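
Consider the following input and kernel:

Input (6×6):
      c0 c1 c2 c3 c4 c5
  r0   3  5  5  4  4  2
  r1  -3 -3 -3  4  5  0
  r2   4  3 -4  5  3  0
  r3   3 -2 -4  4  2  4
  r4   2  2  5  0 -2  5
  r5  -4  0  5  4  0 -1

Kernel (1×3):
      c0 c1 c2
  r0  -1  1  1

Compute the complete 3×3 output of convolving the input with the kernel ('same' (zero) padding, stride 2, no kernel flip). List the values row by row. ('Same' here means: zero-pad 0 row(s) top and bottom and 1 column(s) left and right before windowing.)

8 4 2
7 -2 -2
4 3 3

Output[0,0]: The receptive field on the zero-padded input at this output position is [0 3 5]. Elementwise product with the kernel and sum: 0·-1 + 3·1 + 5·1.
Output[0,1]: The receptive field on the zero-padded input at this output position is [5 5 4]. Elementwise product with the kernel and sum: 5·-1 + 5·1 + 4·1.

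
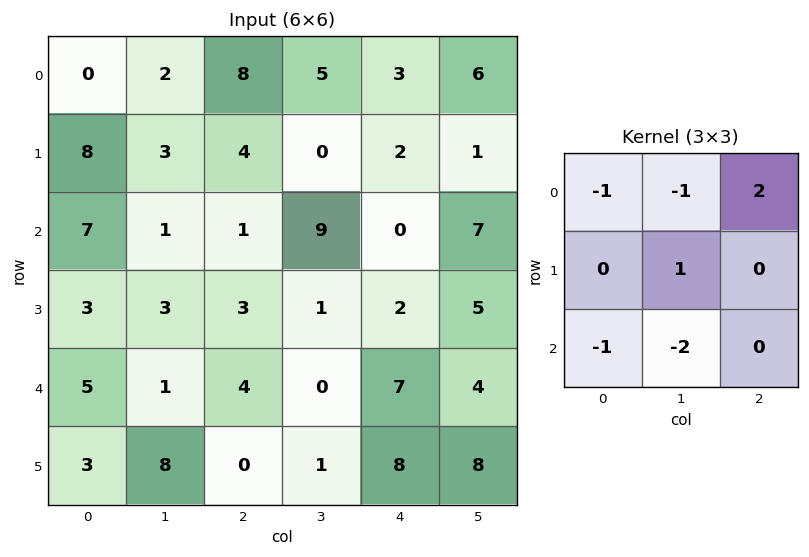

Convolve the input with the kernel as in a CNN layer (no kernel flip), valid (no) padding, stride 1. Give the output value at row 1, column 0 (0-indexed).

-11

The receptive field on the input at this output position is [8 3 4 / 7 1 1 / 3 3 3]. Elementwise product with the kernel and sum: 8·-1 + 3·-1 + 4·2 + 1·1 + 3·-1 + 3·-2.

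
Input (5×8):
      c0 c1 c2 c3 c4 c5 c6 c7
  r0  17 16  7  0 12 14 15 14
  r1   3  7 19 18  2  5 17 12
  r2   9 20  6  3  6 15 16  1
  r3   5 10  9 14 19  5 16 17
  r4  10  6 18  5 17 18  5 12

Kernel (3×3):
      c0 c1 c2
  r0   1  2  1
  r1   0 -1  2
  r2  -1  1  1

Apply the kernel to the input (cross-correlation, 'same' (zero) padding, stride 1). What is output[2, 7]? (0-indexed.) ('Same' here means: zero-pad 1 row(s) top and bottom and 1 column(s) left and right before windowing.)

The receptive field on the zero-padded input at this output position is [17 12 0 / 16 1 0 / 16 17 0]. Elementwise product with the kernel and sum: 17·1 + 12·2 + 0·1 + 1·-1 + 0·2 + 16·-1 + 17·1 + 0·1.

41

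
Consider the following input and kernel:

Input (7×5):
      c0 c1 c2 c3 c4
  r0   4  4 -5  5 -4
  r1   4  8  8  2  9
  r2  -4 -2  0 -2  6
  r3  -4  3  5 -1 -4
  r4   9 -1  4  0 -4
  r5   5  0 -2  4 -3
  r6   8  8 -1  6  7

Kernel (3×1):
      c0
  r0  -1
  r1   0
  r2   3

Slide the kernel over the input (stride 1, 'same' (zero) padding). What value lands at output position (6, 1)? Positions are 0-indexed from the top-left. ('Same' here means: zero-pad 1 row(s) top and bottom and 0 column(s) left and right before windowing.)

The receptive field on the zero-padded input at this output position is [0 / 8 / 0]. Elementwise product with the kernel and sum: 0·-1 + 0·3.

0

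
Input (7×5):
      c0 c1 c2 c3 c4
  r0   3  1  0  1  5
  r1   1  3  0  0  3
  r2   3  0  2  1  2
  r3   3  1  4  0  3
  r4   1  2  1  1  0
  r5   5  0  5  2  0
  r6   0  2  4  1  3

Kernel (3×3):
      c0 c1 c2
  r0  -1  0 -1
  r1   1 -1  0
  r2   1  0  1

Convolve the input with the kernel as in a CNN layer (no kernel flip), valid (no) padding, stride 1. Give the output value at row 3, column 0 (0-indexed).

2

The receptive field on the input at this output position is [3 1 4 / 1 2 1 / 5 0 5]. Elementwise product with the kernel and sum: 3·-1 + 4·-1 + 1·1 + 2·-1 + 5·1 + 5·1.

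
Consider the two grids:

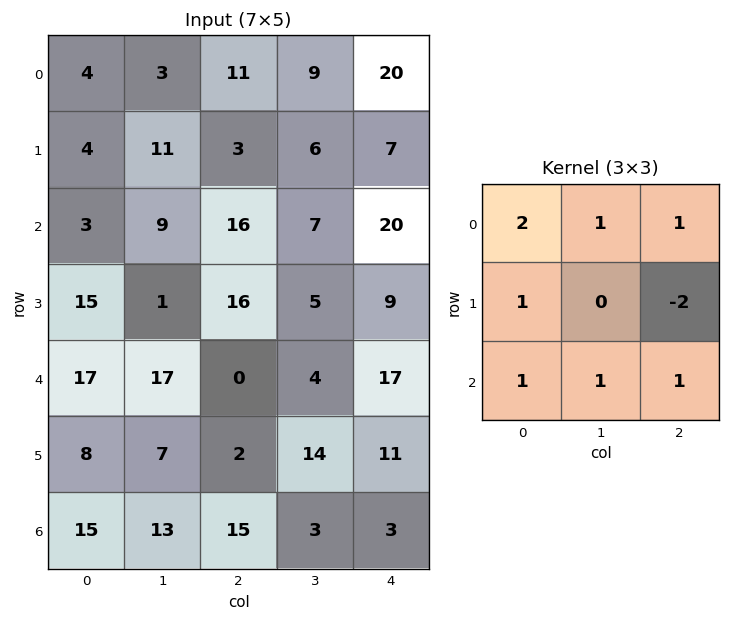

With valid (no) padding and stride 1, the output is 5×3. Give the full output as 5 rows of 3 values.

Output[0,0]: The receptive field on the input at this output position is [4 3 11 / 4 11 3 / 3 9 16]. Elementwise product with the kernel and sum: 4·2 + 3·1 + 11·1 + 4·1 + 3·-2 + 3·1 + 9·1 + 16·1.
Output[0,1]: The receptive field on the input at this output position is [3 11 9 / 11 3 6 / 9 16 7]. Elementwise product with the kernel and sum: 3·2 + 11·1 + 9·1 + 11·1 + 6·-2 + 9·1 + 16·1 + 7·1.

48 57 83
25 48 25
48 53 78
81 55 39
98 48 22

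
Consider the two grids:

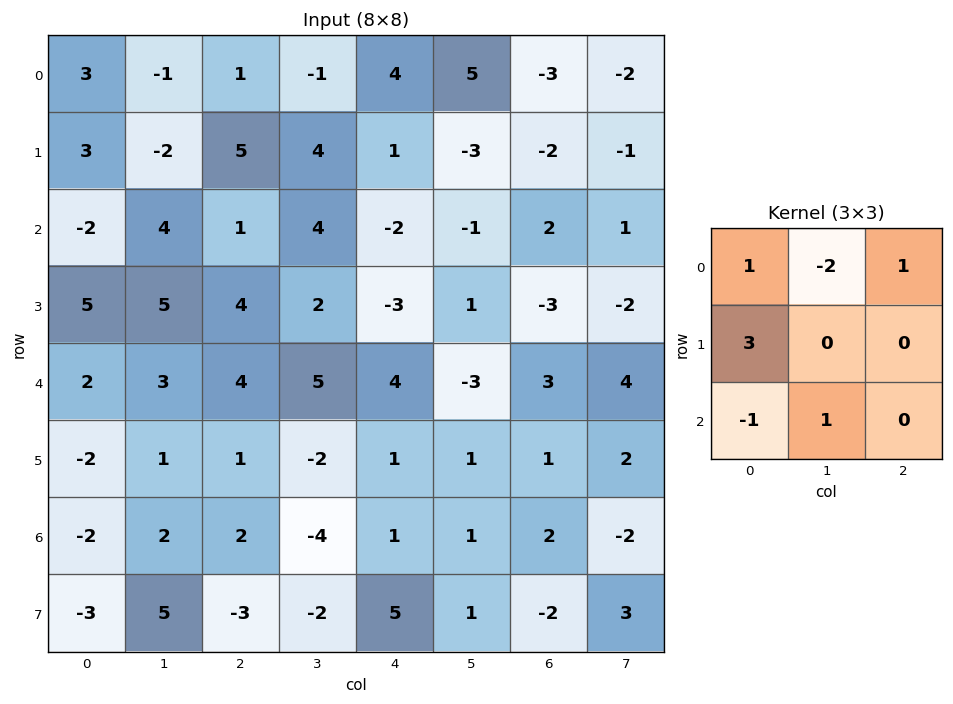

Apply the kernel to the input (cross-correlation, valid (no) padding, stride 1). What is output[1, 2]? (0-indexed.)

-1

The receptive field on the input at this output position is [5 4 1 / 1 4 -2 / 4 2 -3]. Elementwise product with the kernel and sum: 5·1 + 4·-2 + 1·1 + 1·3 + 4·-1 + 2·1.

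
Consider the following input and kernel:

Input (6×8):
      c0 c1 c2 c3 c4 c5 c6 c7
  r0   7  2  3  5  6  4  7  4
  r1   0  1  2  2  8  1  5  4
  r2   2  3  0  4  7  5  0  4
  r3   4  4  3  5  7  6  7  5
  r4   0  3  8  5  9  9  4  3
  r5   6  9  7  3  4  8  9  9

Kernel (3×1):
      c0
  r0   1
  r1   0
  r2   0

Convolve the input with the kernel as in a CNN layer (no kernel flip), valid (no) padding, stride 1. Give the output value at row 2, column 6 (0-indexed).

0

The receptive field on the input at this output position is [0 / 7 / 4]. Elementwise product with the kernel and sum: 0·1.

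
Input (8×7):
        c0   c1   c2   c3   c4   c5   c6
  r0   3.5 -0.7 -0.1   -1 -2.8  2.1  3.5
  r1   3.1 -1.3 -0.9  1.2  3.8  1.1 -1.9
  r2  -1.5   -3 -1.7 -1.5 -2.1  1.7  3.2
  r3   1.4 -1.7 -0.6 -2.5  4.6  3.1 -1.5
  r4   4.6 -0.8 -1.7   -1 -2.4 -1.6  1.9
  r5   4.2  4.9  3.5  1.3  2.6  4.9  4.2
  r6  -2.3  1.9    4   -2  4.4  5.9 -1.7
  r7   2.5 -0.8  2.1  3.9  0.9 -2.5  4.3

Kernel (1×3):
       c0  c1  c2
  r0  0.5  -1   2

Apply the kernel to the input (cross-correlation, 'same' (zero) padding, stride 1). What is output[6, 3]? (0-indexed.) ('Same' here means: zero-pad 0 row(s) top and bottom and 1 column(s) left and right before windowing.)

The receptive field on the zero-padded input at this output position is [4 -2 4.4]. Elementwise product with the kernel and sum: 4·0.5 + -2·-1 + 4.4·2.

12.8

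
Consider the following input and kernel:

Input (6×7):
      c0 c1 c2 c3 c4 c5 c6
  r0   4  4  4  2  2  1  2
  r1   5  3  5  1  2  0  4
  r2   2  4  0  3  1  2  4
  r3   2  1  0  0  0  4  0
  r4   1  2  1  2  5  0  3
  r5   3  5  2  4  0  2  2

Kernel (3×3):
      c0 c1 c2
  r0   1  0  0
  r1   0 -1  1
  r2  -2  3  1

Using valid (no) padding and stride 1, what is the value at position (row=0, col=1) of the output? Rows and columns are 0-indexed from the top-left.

-5

The receptive field on the input at this output position is [4 4 2 / 3 5 1 / 4 0 3]. Elementwise product with the kernel and sum: 4·1 + 5·-1 + 1·1 + 4·-2 + 0·3 + 3·1.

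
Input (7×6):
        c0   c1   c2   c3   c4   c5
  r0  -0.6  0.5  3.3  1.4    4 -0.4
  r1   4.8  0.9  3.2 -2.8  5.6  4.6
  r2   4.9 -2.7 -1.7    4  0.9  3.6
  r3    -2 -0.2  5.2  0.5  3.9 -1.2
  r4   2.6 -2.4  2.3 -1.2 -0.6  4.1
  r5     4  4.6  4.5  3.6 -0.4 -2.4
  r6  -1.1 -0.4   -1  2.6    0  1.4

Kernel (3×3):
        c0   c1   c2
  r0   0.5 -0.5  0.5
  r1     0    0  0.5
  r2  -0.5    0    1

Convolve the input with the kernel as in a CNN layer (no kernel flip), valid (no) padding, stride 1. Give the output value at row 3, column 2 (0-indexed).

1.35

The receptive field on the input at this output position is [5.2 0.5 3.9 / 2.3 -1.2 -0.6 / 4.5 3.6 -0.4]. Elementwise product with the kernel and sum: 5.2·0.5 + 0.5·-0.5 + 3.9·0.5 + -0.6·0.5 + 4.5·-0.5 + -0.4·1.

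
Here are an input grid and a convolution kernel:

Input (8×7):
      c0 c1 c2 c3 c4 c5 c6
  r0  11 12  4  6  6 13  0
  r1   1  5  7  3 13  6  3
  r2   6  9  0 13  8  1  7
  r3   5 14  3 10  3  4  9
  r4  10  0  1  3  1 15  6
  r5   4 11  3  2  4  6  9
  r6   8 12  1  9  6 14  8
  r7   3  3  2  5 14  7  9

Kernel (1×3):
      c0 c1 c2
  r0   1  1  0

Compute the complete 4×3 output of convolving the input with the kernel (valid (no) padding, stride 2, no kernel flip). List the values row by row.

23 10 19
15 13 9
10 4 16
20 10 20

Output[0,0]: The receptive field on the input at this output position is [11 12 4]. Elementwise product with the kernel and sum: 11·1 + 12·1.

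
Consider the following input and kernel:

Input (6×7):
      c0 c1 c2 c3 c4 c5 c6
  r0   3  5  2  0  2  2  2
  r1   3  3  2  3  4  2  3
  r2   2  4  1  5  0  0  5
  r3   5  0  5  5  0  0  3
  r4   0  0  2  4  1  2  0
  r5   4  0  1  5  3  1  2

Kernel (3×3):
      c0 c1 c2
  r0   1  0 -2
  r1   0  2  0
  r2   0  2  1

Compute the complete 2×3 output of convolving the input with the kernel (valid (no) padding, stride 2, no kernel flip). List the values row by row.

Output[0,0]: The receptive field on the input at this output position is [3 5 2 / 3 3 2 / 2 4 1]. Elementwise product with the kernel and sum: 3·1 + 2·-2 + 3·2 + 4·2 + 1·1.
Output[0,1]: The receptive field on the input at this output position is [2 0 2 / 2 3 4 / 1 5 0]. Elementwise product with the kernel and sum: 2·1 + 2·-2 + 3·2 + 5·2 + 0·1.

14 14 7
2 20 -6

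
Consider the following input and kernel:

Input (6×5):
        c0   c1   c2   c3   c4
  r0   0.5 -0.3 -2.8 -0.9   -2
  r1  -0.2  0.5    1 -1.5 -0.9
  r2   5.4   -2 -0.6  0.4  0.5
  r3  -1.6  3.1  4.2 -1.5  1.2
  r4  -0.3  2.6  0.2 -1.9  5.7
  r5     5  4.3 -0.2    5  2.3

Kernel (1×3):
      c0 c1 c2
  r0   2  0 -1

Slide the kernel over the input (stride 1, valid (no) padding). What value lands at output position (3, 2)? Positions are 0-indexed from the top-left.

7.2

The receptive field on the input at this output position is [4.2 -1.5 1.2]. Elementwise product with the kernel and sum: 4.2·2 + 1.2·-1.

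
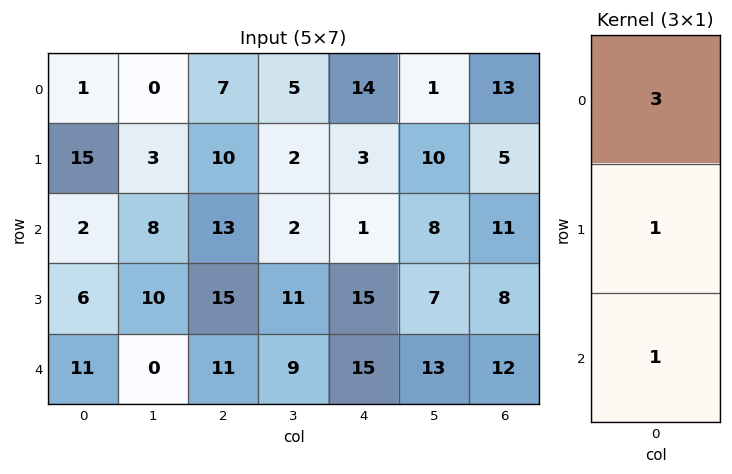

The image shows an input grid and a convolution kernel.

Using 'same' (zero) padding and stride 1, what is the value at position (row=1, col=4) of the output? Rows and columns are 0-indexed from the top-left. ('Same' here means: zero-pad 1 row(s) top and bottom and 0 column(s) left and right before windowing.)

46

The receptive field on the zero-padded input at this output position is [14 / 3 / 1]. Elementwise product with the kernel and sum: 14·3 + 3·1 + 1·1.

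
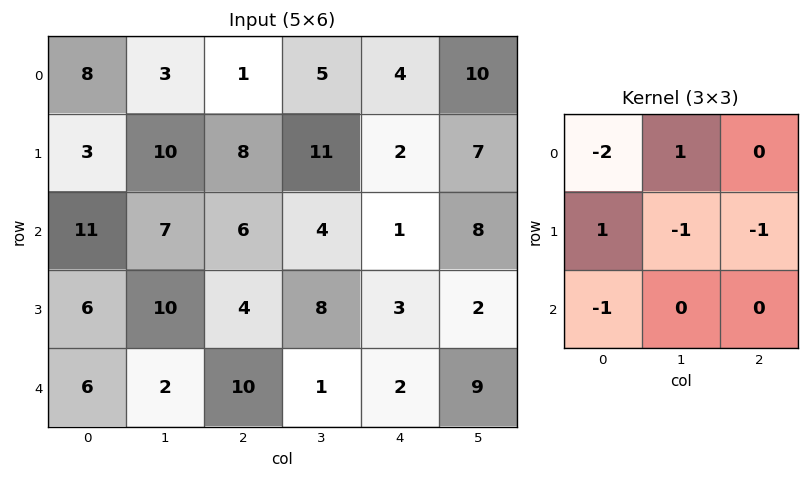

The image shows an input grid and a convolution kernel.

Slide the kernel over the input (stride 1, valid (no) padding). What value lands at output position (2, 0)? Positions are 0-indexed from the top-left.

-29

The receptive field on the input at this output position is [11 7 6 / 6 10 4 / 6 2 10]. Elementwise product with the kernel and sum: 11·-2 + 7·1 + 6·1 + 10·-1 + 4·-1 + 6·-1.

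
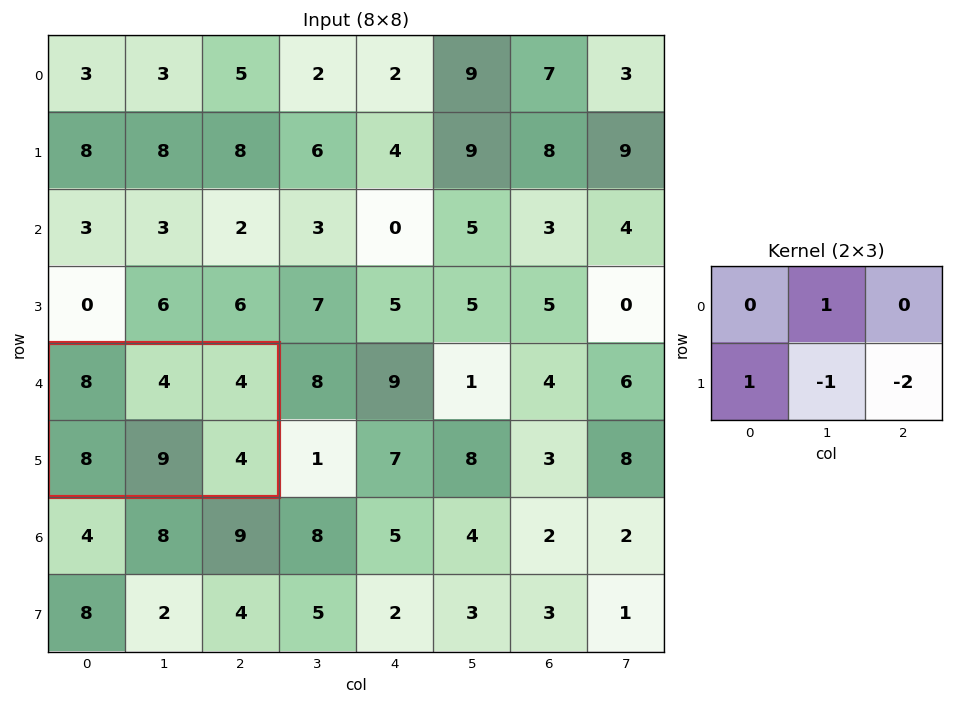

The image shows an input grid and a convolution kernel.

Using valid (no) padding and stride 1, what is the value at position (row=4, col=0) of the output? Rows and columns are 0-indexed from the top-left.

The receptive field on the input at this output position is [8 4 4 / 8 9 4]. Elementwise product with the kernel and sum: 4·1 + 8·1 + 9·-1 + 4·-2.

-5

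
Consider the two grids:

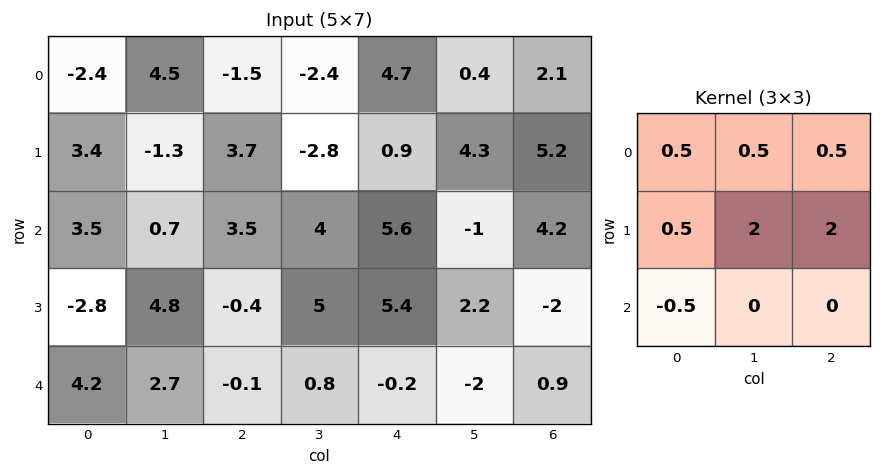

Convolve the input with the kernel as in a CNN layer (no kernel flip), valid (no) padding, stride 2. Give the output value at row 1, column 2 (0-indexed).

7.6

The receptive field on the input at this output position is [5.6 -1 4.2 / 5.4 2.2 -2 / -0.2 -2 0.9]. Elementwise product with the kernel and sum: 5.6·0.5 + -1·0.5 + 4.2·0.5 + 5.4·0.5 + 2.2·2 + -2·2 + -0.2·-0.5.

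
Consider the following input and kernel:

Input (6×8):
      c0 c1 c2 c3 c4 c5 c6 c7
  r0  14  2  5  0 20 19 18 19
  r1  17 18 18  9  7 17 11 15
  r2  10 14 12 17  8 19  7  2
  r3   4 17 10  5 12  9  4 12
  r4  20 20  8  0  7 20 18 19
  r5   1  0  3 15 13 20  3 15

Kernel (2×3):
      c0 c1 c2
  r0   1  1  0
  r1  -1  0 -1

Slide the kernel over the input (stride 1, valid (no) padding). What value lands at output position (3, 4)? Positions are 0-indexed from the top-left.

The receptive field on the input at this output position is [12 9 4 / 7 20 18]. Elementwise product with the kernel and sum: 12·1 + 9·1 + 7·-1 + 18·-1.

-4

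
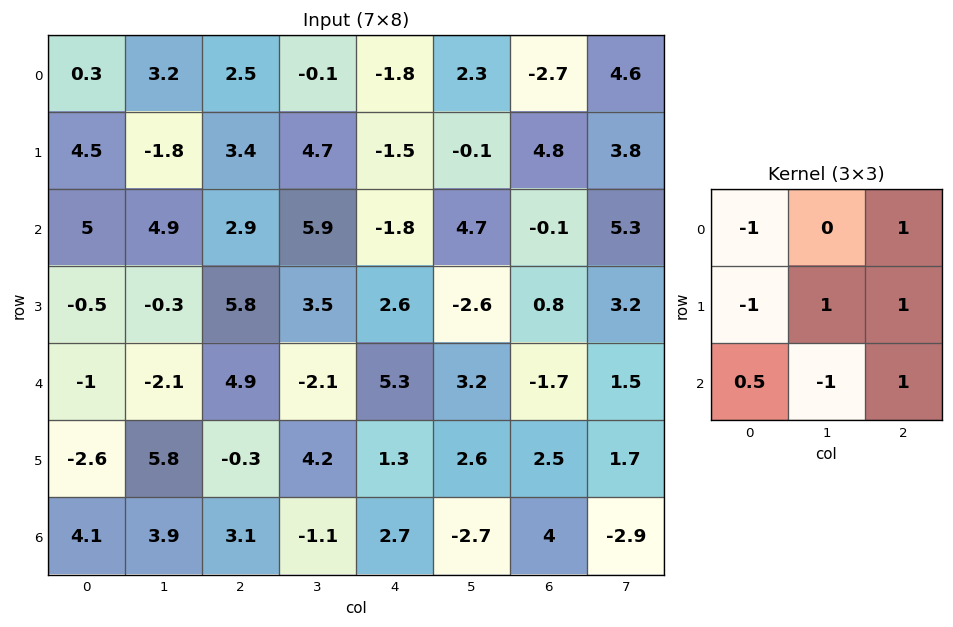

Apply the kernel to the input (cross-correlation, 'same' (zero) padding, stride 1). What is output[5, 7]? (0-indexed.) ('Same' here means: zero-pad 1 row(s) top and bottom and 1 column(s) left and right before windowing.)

The receptive field on the zero-padded input at this output position is [-1.7 1.5 0 / 2.5 1.7 0 / 4 -2.9 0]. Elementwise product with the kernel and sum: -1.7·-1 + 0·1 + 2.5·-1 + 1.7·1 + 0·1 + 4·0.5 + -2.9·-1 + 0·1.

5.8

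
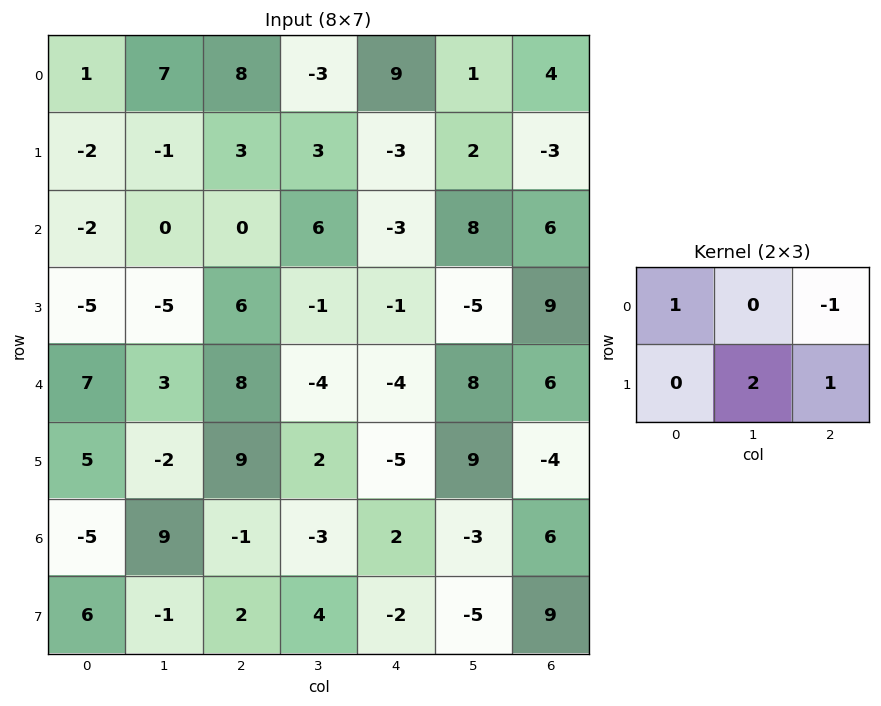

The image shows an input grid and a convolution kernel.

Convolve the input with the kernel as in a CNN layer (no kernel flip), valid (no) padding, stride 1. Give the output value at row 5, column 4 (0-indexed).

-1

The receptive field on the input at this output position is [-5 9 -4 / 2 -3 6]. Elementwise product with the kernel and sum: -5·1 + -4·-1 + -3·2 + 6·1.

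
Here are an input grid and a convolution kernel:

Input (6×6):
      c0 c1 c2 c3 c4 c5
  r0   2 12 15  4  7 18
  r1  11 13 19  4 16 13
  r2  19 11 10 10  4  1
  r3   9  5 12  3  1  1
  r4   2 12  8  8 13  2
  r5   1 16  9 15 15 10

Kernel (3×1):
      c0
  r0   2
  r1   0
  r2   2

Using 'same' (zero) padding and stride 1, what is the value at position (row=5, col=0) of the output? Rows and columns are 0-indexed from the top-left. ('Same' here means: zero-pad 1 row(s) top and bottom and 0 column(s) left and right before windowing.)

The receptive field on the zero-padded input at this output position is [2 / 1 / 0]. Elementwise product with the kernel and sum: 2·2 + 0·2.

4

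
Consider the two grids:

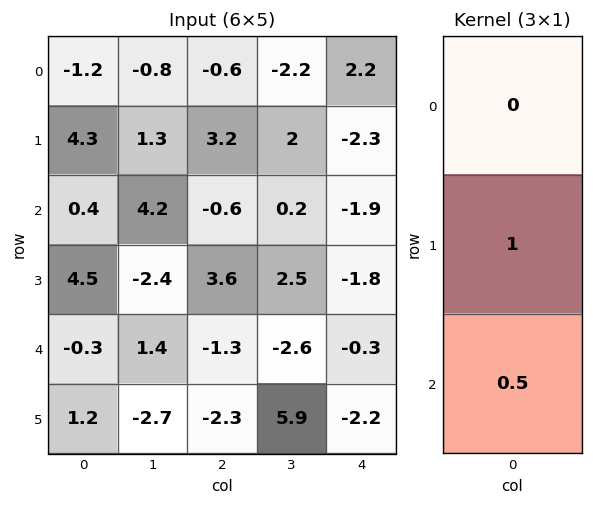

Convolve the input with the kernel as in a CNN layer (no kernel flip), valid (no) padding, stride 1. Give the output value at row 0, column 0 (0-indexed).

The receptive field on the input at this output position is [-1.2 / 4.3 / 0.4]. Elementwise product with the kernel and sum: 4.3·1 + 0.4·0.5.

4.5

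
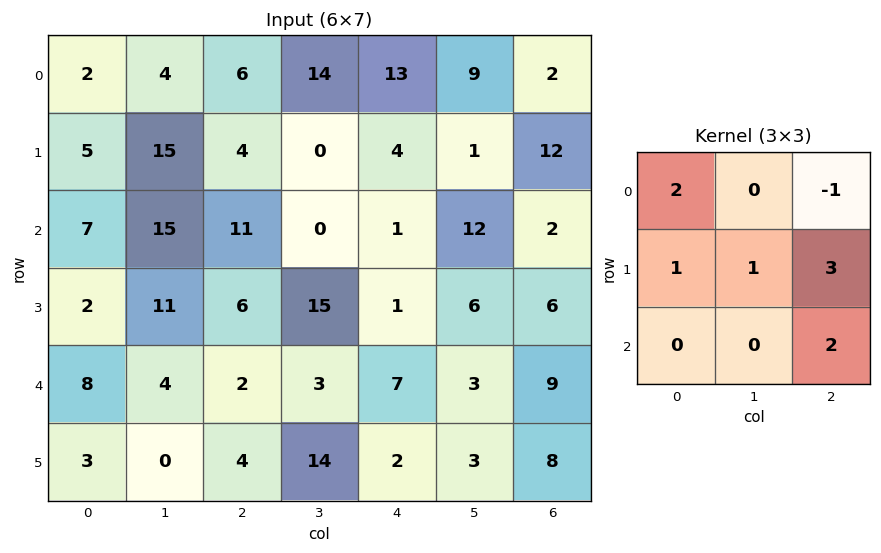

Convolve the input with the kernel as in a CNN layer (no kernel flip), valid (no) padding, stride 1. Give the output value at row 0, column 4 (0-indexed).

69

The receptive field on the input at this output position is [13 9 2 / 4 1 12 / 1 12 2]. Elementwise product with the kernel and sum: 13·2 + 2·-1 + 4·1 + 1·1 + 12·3 + 2·2.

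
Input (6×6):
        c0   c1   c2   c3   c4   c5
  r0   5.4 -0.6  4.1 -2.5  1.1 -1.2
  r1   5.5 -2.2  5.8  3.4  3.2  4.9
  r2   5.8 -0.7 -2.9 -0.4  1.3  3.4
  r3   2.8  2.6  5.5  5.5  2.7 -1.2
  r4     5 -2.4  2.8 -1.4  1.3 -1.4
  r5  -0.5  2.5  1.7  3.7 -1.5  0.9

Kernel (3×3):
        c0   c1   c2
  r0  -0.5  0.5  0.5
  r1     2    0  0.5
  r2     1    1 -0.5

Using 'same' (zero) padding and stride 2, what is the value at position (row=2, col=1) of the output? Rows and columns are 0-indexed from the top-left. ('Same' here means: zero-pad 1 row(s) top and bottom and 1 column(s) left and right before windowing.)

1.05

The receptive field on the zero-padded input at this output position is [2.6 5.5 5.5 / -2.4 2.8 -1.4 / 2.5 1.7 3.7]. Elementwise product with the kernel and sum: 2.6·-0.5 + 5.5·0.5 + 5.5·0.5 + -2.4·2 + -1.4·0.5 + 2.5·1 + 1.7·1 + 3.7·-0.5.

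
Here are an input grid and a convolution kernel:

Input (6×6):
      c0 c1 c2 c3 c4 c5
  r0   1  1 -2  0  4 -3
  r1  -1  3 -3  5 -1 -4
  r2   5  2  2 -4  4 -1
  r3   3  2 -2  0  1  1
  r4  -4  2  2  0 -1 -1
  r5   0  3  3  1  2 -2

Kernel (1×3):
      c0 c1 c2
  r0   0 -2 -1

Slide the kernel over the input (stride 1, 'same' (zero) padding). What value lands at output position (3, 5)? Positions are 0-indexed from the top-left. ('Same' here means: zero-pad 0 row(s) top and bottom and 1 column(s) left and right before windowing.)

The receptive field on the zero-padded input at this output position is [1 1 0]. Elementwise product with the kernel and sum: 1·-2 + 0·-1.

-2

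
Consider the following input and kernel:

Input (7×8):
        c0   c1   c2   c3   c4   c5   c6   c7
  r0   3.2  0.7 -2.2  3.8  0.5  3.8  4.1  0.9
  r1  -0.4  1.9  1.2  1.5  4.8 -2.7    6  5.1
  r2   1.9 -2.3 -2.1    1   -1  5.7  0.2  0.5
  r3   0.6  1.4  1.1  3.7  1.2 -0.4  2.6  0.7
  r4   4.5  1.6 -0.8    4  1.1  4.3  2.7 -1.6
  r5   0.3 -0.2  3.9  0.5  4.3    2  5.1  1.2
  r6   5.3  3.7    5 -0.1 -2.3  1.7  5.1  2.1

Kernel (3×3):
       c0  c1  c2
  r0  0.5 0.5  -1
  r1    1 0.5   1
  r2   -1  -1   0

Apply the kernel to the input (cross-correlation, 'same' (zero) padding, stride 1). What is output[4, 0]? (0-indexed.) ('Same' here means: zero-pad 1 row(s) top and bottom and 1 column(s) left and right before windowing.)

The receptive field on the zero-padded input at this output position is [0 0.6 1.4 / 0 4.5 1.6 / 0 0.3 -0.2]. Elementwise product with the kernel and sum: 0·0.5 + 0.6·0.5 + 1.4·-1 + 0·1 + 4.5·0.5 + 1.6·1 + 0·-1 + 0.3·-1.

2.45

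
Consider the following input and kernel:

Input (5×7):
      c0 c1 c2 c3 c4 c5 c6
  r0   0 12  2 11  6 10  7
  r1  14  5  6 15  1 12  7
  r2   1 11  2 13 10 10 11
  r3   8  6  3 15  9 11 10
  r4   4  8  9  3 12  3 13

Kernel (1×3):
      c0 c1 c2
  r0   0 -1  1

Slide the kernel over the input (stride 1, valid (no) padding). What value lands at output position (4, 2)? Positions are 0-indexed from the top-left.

9

The receptive field on the input at this output position is [9 3 12]. Elementwise product with the kernel and sum: 3·-1 + 12·1.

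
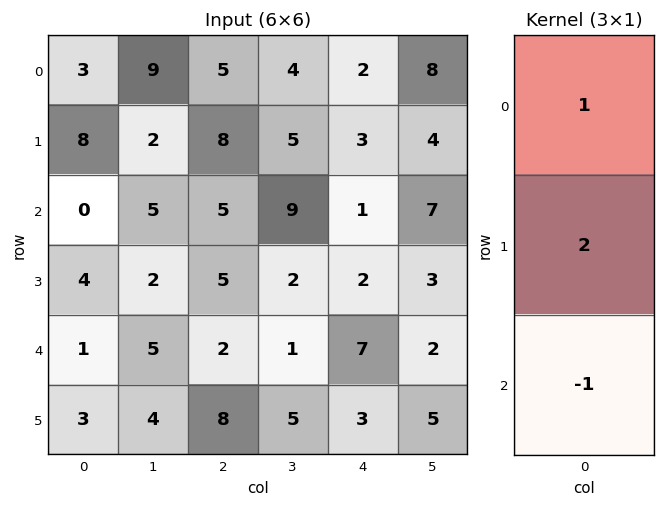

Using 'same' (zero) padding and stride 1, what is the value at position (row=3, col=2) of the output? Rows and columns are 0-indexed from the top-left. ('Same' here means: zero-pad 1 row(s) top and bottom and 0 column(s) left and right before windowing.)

13

The receptive field on the zero-padded input at this output position is [5 / 5 / 2]. Elementwise product with the kernel and sum: 5·1 + 5·2 + 2·-1.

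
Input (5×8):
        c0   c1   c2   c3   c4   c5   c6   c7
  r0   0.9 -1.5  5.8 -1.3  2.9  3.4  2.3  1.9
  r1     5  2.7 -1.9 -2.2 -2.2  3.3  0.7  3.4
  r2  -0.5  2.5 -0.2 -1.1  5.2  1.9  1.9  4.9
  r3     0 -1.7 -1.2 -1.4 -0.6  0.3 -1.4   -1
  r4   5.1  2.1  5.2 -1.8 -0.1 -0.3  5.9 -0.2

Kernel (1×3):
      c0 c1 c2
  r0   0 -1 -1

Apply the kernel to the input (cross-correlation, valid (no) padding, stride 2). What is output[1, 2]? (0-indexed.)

The receptive field on the input at this output position is [5.2 1.9 1.9]. Elementwise product with the kernel and sum: 1.9·-1 + 1.9·-1.

-3.8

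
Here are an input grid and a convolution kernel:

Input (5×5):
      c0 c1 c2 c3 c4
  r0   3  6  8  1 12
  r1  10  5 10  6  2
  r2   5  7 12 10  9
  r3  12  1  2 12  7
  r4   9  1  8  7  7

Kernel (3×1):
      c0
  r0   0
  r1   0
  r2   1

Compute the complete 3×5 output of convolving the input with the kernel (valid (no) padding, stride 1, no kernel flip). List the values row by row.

5 7 12 10 9
12 1 2 12 7
9 1 8 7 7

Output[0,0]: The receptive field on the input at this output position is [3 / 10 / 5]. Elementwise product with the kernel and sum: 5·1.
Output[0,1]: The receptive field on the input at this output position is [6 / 5 / 7]. Elementwise product with the kernel and sum: 7·1.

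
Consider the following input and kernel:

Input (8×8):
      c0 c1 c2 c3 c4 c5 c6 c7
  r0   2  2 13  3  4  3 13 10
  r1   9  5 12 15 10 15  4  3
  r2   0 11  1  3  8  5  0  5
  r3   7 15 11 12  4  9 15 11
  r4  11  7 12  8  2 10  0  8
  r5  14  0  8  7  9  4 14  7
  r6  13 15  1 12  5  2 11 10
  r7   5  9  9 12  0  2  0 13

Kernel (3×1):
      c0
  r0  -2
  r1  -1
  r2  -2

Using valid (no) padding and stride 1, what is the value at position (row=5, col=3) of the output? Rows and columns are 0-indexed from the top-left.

-50

The receptive field on the input at this output position is [7 / 12 / 12]. Elementwise product with the kernel and sum: 7·-2 + 12·-1 + 12·-2.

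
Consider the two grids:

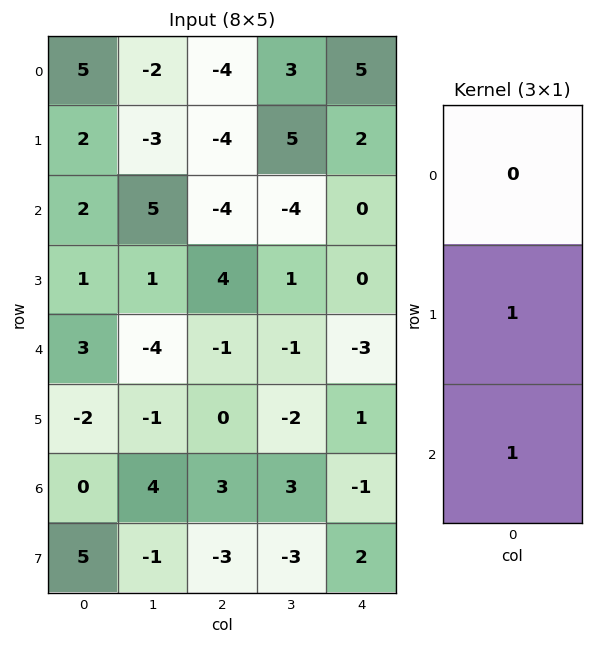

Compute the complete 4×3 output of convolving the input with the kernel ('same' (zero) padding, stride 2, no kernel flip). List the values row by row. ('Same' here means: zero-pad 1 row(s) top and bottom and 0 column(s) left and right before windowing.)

7 -8 7
3 0 0
1 -1 -2
5 0 1

Output[0,0]: The receptive field on the zero-padded input at this output position is [0 / 5 / 2]. Elementwise product with the kernel and sum: 5·1 + 2·1.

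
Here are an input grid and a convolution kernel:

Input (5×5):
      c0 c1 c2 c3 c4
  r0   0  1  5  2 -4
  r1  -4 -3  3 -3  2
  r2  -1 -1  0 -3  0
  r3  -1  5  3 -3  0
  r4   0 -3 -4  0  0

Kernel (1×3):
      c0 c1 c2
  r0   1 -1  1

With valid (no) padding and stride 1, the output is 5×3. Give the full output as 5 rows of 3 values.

Output[0,0]: The receptive field on the input at this output position is [0 1 5]. Elementwise product with the kernel and sum: 0·1 + 1·-1 + 5·1.
Output[0,1]: The receptive field on the input at this output position is [1 5 2]. Elementwise product with the kernel and sum: 1·1 + 5·-1 + 2·1.

4 -2 -1
2 -9 8
0 -4 3
-3 -1 6
-1 1 -4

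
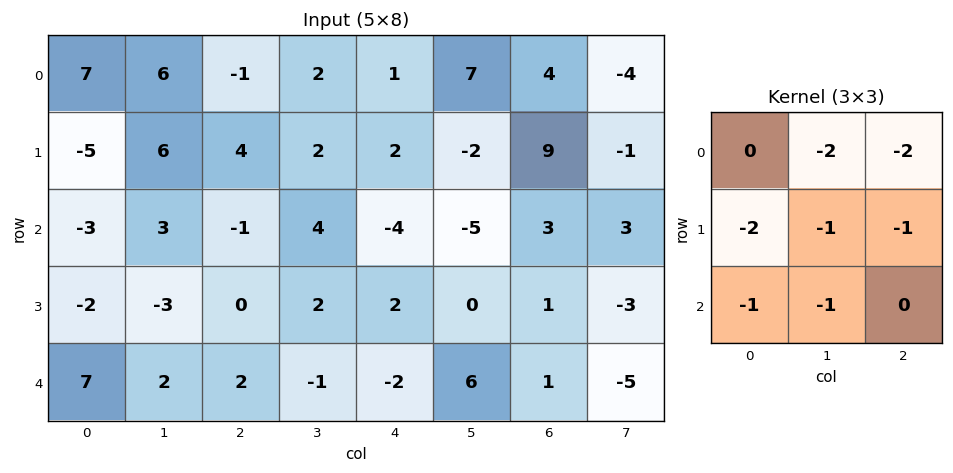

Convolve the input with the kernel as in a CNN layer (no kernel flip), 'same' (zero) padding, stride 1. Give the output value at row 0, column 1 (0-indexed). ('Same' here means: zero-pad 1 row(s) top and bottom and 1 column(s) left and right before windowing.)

-20

The receptive field on the zero-padded input at this output position is [0 0 0 / 7 6 -1 / -5 6 4]. Elementwise product with the kernel and sum: 0·-2 + 0·-2 + 7·-2 + 6·-1 + -1·-1 + -5·-1 + 6·-1.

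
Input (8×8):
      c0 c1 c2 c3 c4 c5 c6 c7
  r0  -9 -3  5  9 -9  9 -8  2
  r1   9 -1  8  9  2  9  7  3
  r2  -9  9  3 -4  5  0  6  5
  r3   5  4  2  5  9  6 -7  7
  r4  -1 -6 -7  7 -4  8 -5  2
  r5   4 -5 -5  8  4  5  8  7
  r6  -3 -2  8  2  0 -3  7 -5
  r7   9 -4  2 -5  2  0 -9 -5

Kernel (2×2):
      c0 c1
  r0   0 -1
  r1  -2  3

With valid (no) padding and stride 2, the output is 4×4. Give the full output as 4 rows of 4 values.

Output[0,0]: The receptive field on the input at this output position is [-9 -3 / 9 -1]. Elementwise product with the kernel and sum: -3·-1 + 9·-2 + -1·3.
Output[0,1]: The receptive field on the input at this output position is [5 9 / 8 9]. Elementwise product with the kernel and sum: 9·-1 + 8·-2 + 9·3.

-18 2 14 -7
-7 15 0 30
-17 27 -1 3
-28 -21 -1 8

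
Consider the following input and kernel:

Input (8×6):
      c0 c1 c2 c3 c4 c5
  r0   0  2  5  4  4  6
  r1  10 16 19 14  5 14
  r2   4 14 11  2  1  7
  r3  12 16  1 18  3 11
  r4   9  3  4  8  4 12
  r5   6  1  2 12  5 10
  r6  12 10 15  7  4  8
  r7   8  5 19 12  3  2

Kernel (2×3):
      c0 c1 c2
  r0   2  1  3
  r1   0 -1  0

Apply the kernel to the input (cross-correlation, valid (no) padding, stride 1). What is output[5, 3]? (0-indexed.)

The receptive field on the input at this output position is [12 5 10 / 7 4 8]. Elementwise product with the kernel and sum: 12·2 + 5·1 + 10·3 + 4·-1.

55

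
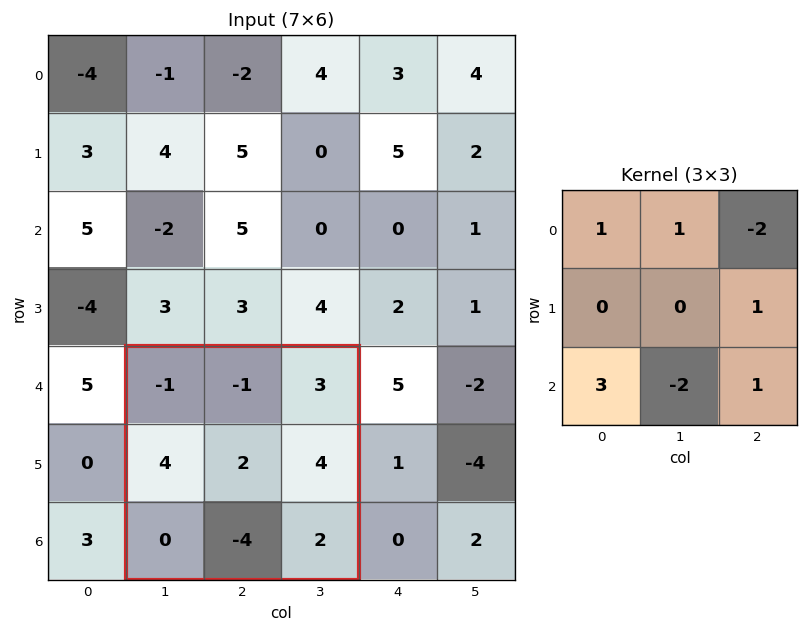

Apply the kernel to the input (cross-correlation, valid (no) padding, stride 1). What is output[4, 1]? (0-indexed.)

The receptive field on the input at this output position is [-1 -1 3 / 4 2 4 / 0 -4 2]. Elementwise product with the kernel and sum: -1·1 + -1·1 + 3·-2 + 4·1 + 0·3 + -4·-2 + 2·1.

6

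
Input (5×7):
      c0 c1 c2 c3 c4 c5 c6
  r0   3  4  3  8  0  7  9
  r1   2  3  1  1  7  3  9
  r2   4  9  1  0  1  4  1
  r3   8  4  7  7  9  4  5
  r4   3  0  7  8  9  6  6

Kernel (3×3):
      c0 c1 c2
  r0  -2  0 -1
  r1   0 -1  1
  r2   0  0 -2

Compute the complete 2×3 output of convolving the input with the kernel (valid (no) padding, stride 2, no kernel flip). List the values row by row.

-13 -2 -5
-20 -19 -14

Output[0,0]: The receptive field on the input at this output position is [3 4 3 / 2 3 1 / 4 9 1]. Elementwise product with the kernel and sum: 3·-2 + 3·-1 + 3·-1 + 1·1 + 1·-2.
Output[0,1]: The receptive field on the input at this output position is [3 8 0 / 1 1 7 / 1 0 1]. Elementwise product with the kernel and sum: 3·-2 + 0·-1 + 1·-1 + 7·1 + 1·-2.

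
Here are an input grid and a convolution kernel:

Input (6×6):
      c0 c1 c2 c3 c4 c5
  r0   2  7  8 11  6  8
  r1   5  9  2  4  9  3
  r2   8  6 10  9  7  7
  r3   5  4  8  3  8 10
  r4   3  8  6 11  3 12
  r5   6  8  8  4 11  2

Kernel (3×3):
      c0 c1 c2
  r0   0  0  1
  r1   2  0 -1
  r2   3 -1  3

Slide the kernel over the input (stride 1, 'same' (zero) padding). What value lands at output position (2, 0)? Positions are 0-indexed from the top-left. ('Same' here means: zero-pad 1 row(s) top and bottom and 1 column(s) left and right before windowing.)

The receptive field on the zero-padded input at this output position is [0 5 9 / 0 8 6 / 0 5 4]. Elementwise product with the kernel and sum: 9·1 + 0·2 + 6·-1 + 0·3 + 5·-1 + 4·3.

10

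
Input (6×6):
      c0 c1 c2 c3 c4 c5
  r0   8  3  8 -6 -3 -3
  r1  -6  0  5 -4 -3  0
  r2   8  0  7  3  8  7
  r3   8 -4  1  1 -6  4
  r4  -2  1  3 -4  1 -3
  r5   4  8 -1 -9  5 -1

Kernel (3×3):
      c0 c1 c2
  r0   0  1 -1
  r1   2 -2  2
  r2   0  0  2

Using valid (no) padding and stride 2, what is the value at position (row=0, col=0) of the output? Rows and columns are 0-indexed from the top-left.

7

The receptive field on the input at this output position is [8 3 8 / -6 0 5 / 8 0 7]. Elementwise product with the kernel and sum: 3·1 + 8·-1 + -6·2 + 0·-2 + 5·2 + 7·2.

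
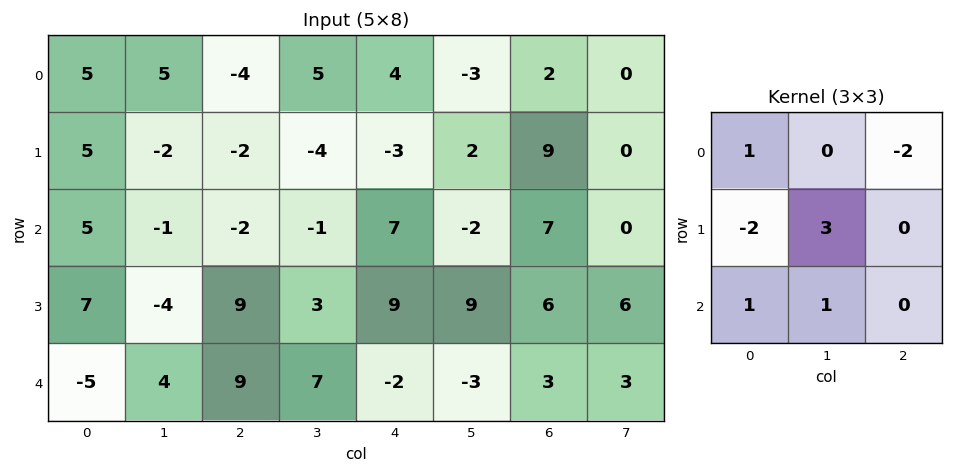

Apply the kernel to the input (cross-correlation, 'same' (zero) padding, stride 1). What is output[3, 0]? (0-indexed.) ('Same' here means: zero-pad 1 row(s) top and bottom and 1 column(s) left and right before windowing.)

18

The receptive field on the zero-padded input at this output position is [0 5 -1 / 0 7 -4 / 0 -5 4]. Elementwise product with the kernel and sum: 0·1 + -1·-2 + 0·-2 + 7·3 + 0·1 + -5·1.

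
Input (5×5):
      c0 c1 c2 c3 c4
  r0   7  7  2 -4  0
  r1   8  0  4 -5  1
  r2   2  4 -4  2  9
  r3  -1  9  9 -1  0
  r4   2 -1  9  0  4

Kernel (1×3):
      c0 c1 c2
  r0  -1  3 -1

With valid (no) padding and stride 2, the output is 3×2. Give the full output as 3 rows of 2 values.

12 -14
14 1
-14 -13

Output[0,0]: The receptive field on the input at this output position is [7 7 2]. Elementwise product with the kernel and sum: 7·-1 + 7·3 + 2·-1.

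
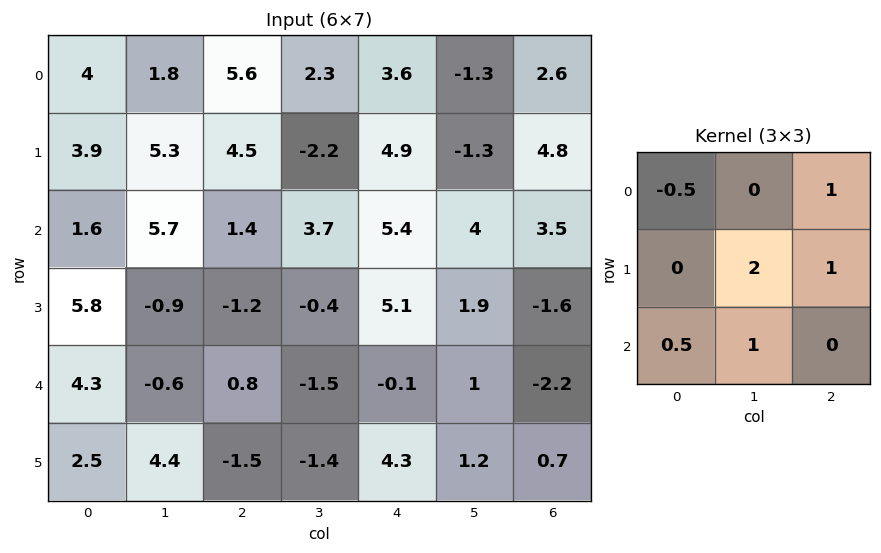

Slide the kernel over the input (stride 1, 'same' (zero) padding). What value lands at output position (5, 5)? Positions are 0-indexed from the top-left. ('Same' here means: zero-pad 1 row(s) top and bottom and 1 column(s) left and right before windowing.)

0.95

The receptive field on the zero-padded input at this output position is [-0.1 1 -2.2 / 4.3 1.2 0.7 / 0 0 0]. Elementwise product with the kernel and sum: -0.1·-0.5 + -2.2·1 + 1.2·2 + 0.7·1 + 0·0.5 + 0·1.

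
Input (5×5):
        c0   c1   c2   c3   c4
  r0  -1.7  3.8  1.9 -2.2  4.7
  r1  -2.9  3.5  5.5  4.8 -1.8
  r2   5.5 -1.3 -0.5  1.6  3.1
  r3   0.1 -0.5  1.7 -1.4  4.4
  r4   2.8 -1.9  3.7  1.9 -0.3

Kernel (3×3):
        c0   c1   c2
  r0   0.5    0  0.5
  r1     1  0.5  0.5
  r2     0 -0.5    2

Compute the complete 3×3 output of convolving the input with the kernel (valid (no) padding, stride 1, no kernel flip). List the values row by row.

Output[0,0]: The receptive field on the input at this output position is [-1.7 3.8 1.9 / -2.9 3.5 5.5 / 5.5 -1.3 -0.5]. Elementwise product with the kernel and sum: -1.7·0.5 + 1.9·0.5 + -2.9·1 + 3.5·0.5 + 5.5·0.5 + -1.3·-0.5 + -0.5·2.

1.35 12.9 15.7
9.55 -0.25 13.2
11.55 1.75 2.95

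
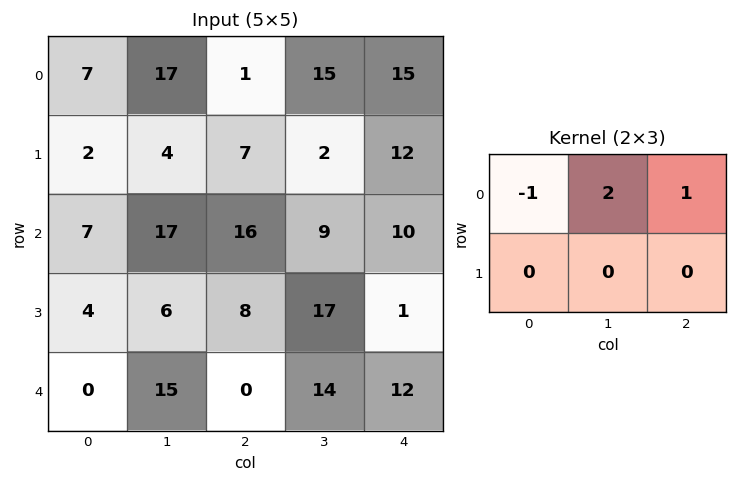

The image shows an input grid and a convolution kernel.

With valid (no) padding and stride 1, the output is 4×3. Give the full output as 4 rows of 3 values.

28 0 44
13 12 9
43 24 12
16 27 27

Output[0,0]: The receptive field on the input at this output position is [7 17 1 / 2 4 7]. Elementwise product with the kernel and sum: 7·-1 + 17·2 + 1·1.
Output[0,1]: The receptive field on the input at this output position is [17 1 15 / 4 7 2]. Elementwise product with the kernel and sum: 17·-1 + 1·2 + 15·1.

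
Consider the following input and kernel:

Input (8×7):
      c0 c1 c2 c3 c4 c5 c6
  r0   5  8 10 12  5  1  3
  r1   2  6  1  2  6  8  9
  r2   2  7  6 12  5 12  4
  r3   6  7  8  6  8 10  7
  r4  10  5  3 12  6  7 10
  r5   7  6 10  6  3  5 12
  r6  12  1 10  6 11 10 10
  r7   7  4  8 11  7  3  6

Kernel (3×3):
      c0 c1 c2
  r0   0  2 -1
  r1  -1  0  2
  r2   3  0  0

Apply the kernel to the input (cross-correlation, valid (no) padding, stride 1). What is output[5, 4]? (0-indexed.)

The receptive field on the input at this output position is [3 5 12 / 11 10 10 / 7 3 6]. Elementwise product with the kernel and sum: 5·2 + 12·-1 + 11·-1 + 10·2 + 7·3.

28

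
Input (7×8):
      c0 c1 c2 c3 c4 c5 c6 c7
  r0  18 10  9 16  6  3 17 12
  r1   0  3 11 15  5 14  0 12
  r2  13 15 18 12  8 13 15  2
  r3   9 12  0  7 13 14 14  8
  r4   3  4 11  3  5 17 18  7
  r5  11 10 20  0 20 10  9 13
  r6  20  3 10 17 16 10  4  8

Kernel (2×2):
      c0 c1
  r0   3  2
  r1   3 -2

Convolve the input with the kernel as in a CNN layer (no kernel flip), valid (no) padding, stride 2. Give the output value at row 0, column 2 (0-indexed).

The receptive field on the input at this output position is [6 3 / 5 14]. Elementwise product with the kernel and sum: 6·3 + 3·2 + 5·3 + 14·-2.

11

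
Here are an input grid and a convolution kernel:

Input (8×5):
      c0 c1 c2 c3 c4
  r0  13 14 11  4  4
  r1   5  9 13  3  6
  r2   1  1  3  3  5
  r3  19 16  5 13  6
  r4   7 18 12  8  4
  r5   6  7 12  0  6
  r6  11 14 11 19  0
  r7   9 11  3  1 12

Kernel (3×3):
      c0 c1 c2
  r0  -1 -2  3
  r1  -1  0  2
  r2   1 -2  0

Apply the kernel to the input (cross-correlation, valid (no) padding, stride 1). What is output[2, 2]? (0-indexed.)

9

The receptive field on the input at this output position is [3 3 5 / 5 13 6 / 12 8 4]. Elementwise product with the kernel and sum: 3·-1 + 3·-2 + 5·3 + 5·-1 + 6·2 + 12·1 + 8·-2.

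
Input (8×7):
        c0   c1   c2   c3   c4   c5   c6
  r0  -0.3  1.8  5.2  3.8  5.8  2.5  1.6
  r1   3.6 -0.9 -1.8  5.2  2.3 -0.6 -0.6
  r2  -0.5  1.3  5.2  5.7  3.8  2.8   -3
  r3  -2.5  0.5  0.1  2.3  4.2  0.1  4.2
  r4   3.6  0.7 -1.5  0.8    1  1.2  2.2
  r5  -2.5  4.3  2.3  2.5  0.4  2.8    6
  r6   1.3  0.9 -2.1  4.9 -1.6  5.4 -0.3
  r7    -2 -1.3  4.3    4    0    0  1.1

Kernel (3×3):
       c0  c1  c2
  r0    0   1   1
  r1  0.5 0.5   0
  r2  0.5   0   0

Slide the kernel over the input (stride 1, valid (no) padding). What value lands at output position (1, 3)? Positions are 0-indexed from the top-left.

7.6

The receptive field on the input at this output position is [5.2 2.3 -0.6 / 5.7 3.8 2.8 / 2.3 4.2 0.1]. Elementwise product with the kernel and sum: 2.3·1 + -0.6·1 + 5.7·0.5 + 3.8·0.5 + 2.3·0.5.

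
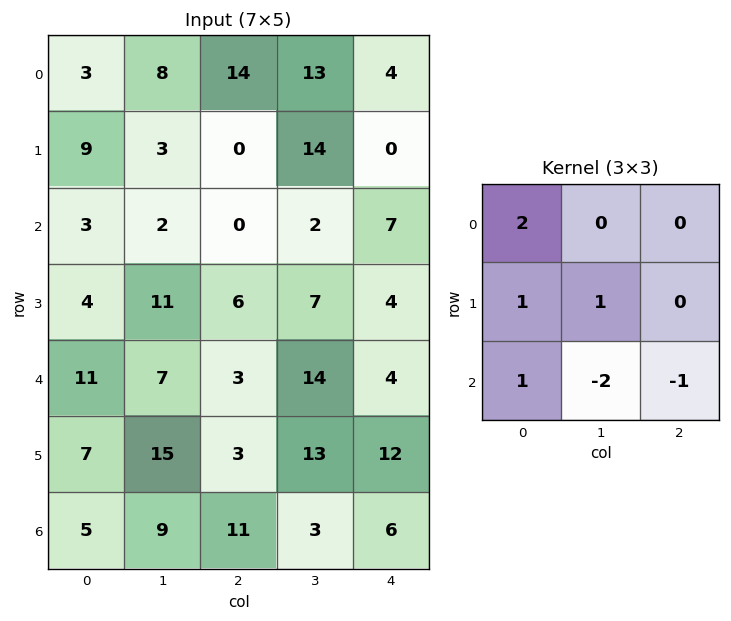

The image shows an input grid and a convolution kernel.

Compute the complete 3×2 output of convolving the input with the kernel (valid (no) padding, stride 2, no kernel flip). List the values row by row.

17 31
15 -16
20 21

Output[0,0]: The receptive field on the input at this output position is [3 8 14 / 9 3 0 / 3 2 0]. Elementwise product with the kernel and sum: 3·2 + 9·1 + 3·1 + 3·1 + 2·-2 + 0·-1.
Output[0,1]: The receptive field on the input at this output position is [14 13 4 / 0 14 0 / 0 2 7]. Elementwise product with the kernel and sum: 14·2 + 0·1 + 14·1 + 0·1 + 2·-2 + 7·-1.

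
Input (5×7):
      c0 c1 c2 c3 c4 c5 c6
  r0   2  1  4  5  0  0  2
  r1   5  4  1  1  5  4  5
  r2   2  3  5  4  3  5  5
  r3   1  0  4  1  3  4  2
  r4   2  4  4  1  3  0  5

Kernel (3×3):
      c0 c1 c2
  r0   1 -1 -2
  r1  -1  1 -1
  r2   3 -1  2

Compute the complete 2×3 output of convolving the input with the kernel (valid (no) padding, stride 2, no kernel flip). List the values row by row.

Output[0,0]: The receptive field on the input at this output position is [2 1 4 / 5 4 1 / 2 3 5]. Elementwise product with the kernel and sum: 2·1 + 1·-1 + 4·-2 + 5·-1 + 4·1 + 1·-1 + 2·3 + 3·-1 + 5·2.
Output[0,1]: The receptive field on the input at this output position is [4 5 0 / 1 1 5 / 5 4 3]. Elementwise product with the kernel and sum: 4·1 + 5·-1 + 0·-2 + 1·-1 + 1·1 + 5·-1 + 5·3 + 4·-1 + 3·2.

4 11 4
-6 6 6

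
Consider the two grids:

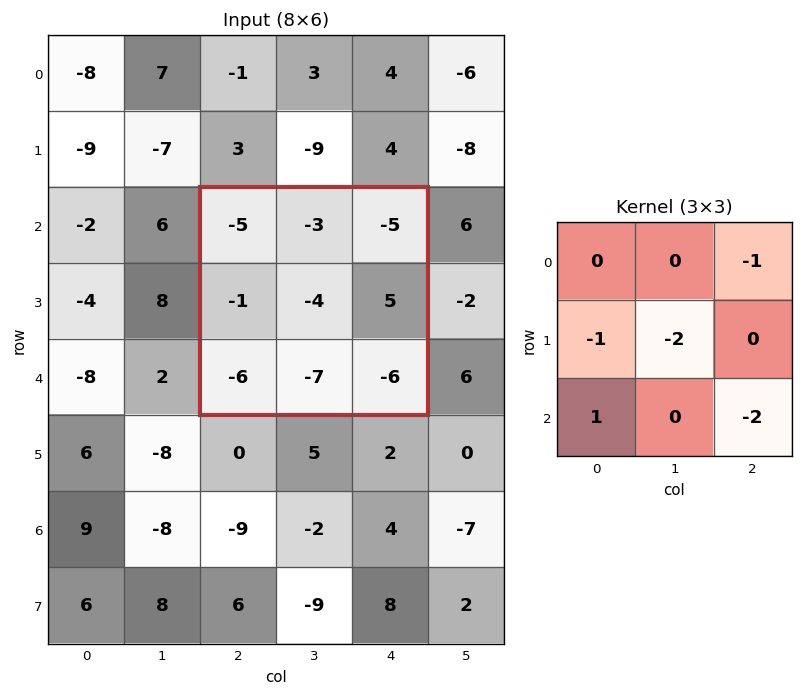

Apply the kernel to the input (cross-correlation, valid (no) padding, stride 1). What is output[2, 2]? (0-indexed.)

20

The receptive field on the input at this output position is [-5 -3 -5 / -1 -4 5 / -6 -7 -6]. Elementwise product with the kernel and sum: -5·-1 + -1·-1 + -4·-2 + -6·1 + -6·-2.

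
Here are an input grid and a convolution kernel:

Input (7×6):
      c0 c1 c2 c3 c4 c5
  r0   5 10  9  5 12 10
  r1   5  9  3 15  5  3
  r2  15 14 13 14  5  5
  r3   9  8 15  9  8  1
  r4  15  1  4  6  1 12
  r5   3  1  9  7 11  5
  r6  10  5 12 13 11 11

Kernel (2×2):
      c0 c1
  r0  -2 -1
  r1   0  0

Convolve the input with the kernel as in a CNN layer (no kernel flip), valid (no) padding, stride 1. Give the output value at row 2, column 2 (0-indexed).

The receptive field on the input at this output position is [13 14 / 15 9]. Elementwise product with the kernel and sum: 13·-2 + 14·-1.

-40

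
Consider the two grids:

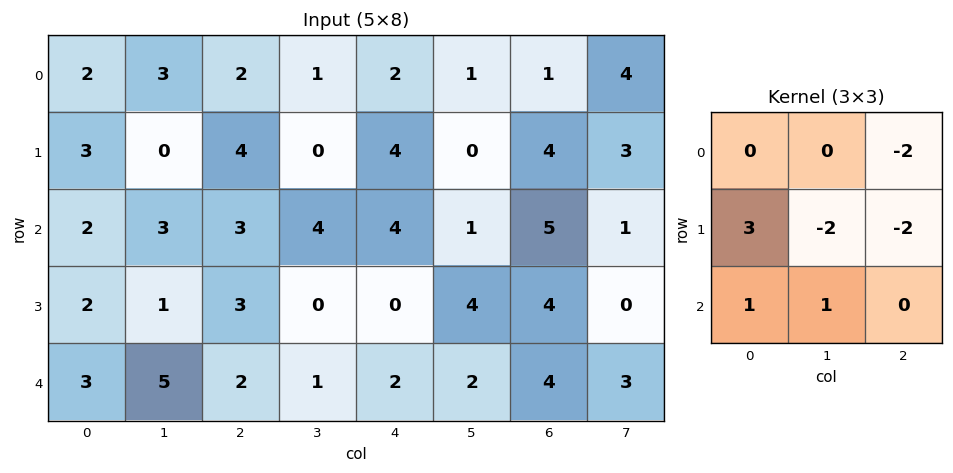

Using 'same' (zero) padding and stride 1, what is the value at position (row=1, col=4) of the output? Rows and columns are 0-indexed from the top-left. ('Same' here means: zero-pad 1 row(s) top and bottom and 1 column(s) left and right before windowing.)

-2

The receptive field on the zero-padded input at this output position is [1 2 1 / 0 4 0 / 4 4 1]. Elementwise product with the kernel and sum: 1·-2 + 0·3 + 4·-2 + 0·-2 + 4·1 + 4·1.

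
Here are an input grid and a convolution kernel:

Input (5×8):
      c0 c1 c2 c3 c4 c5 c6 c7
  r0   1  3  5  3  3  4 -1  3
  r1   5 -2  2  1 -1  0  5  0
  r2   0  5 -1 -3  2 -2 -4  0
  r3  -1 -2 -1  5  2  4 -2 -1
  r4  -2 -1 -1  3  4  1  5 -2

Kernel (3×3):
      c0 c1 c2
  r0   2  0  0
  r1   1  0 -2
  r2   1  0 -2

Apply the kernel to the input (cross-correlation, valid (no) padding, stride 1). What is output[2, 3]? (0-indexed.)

-8

The receptive field on the input at this output position is [-3 2 -2 / 5 2 4 / 3 4 1]. Elementwise product with the kernel and sum: -3·2 + 5·1 + 4·-2 + 3·1 + 1·-2.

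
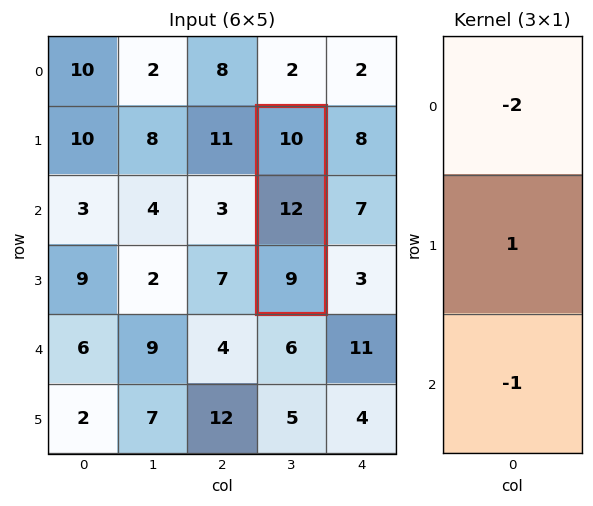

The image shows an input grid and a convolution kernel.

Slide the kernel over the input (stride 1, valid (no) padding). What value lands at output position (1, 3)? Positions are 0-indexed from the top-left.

The receptive field on the input at this output position is [10 / 12 / 9]. Elementwise product with the kernel and sum: 10·-2 + 12·1 + 9·-1.

-17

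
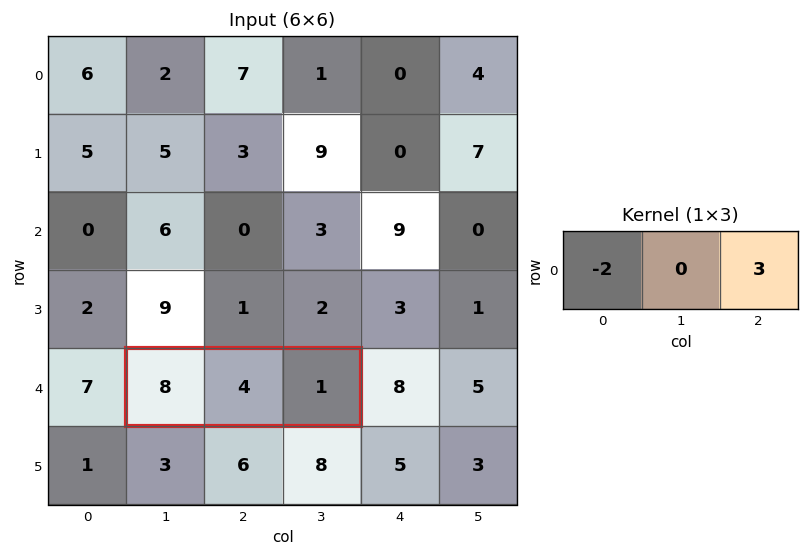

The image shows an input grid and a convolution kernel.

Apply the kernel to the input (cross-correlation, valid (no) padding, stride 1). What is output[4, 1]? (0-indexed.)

The receptive field on the input at this output position is [8 4 1]. Elementwise product with the kernel and sum: 8·-2 + 1·3.

-13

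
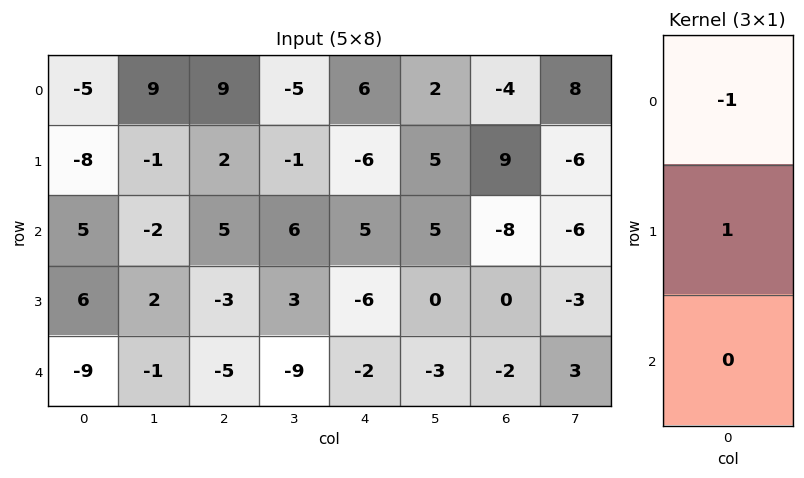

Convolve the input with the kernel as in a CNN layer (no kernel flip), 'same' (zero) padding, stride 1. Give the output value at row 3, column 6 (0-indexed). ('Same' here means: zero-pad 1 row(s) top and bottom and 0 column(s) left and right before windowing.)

The receptive field on the zero-padded input at this output position is [-8 / 0 / -2]. Elementwise product with the kernel and sum: -8·-1 + 0·1.

8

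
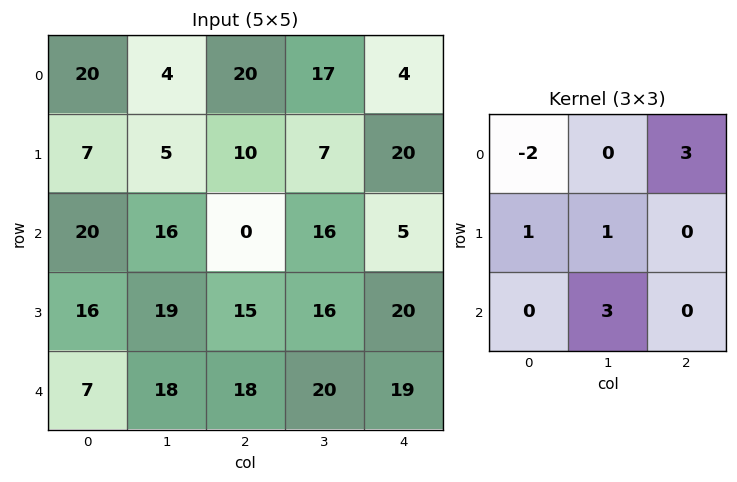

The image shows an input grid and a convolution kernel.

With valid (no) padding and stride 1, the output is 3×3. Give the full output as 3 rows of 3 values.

80 58 37
109 72 104
49 104 106

Output[0,0]: The receptive field on the input at this output position is [20 4 20 / 7 5 10 / 20 16 0]. Elementwise product with the kernel and sum: 20·-2 + 20·3 + 7·1 + 5·1 + 16·3.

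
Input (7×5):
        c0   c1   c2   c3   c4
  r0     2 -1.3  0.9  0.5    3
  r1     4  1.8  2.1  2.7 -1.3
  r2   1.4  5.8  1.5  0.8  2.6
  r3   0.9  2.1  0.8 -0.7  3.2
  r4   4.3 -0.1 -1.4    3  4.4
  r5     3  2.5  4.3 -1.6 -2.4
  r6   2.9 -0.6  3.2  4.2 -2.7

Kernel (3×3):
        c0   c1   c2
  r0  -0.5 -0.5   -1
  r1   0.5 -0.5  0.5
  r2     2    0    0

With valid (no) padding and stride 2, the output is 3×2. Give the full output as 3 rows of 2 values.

Output[0,0]: The receptive field on the input at this output position is [2 -1.3 0.9 / 4 1.8 2.1 / 1.4 5.8 1.5]. Elementwise product with the kernel and sum: 2·-0.5 + -1.3·-0.5 + 0.9·-1 + 4·0.5 + 1.8·-0.5 + 2.1·0.5 + 1.4·2.
Output[0,1]: The receptive field on the input at this output position is [0.9 0.5 3 / 2.1 2.7 -1.3 / 1.5 0.8 2.6]. Elementwise product with the kernel and sum: 0.9·-0.5 + 0.5·-0.5 + 3·-1 + 2.1·0.5 + 2.7·-0.5 + -1.3·0.5 + 1.5·2.

3.7 -1.65
3.3 -4.2
7.5 2.95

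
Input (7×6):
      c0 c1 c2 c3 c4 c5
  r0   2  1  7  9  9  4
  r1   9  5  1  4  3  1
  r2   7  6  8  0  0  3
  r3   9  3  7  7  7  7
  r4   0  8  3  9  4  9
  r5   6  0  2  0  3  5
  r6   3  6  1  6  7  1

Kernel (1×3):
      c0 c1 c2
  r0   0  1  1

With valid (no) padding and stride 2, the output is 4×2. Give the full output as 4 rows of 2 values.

Output[0,0]: The receptive field on the input at this output position is [2 1 7]. Elementwise product with the kernel and sum: 1·1 + 7·1.
Output[0,1]: The receptive field on the input at this output position is [7 9 9]. Elementwise product with the kernel and sum: 9·1 + 9·1.

8 18
14 0
11 13
7 13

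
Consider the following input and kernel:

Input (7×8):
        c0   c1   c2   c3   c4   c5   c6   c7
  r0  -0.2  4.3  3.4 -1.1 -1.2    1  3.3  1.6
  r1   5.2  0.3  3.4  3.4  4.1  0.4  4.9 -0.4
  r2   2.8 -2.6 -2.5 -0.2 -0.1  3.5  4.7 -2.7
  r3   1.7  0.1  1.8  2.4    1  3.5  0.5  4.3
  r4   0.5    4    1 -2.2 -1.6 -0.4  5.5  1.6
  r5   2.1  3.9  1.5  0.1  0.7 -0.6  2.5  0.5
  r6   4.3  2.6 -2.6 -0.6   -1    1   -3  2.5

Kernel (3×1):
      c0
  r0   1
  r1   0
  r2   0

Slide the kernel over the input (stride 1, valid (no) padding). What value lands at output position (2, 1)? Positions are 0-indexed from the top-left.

-2.6

The receptive field on the input at this output position is [-2.6 / 0.1 / 4]. Elementwise product with the kernel and sum: -2.6·1.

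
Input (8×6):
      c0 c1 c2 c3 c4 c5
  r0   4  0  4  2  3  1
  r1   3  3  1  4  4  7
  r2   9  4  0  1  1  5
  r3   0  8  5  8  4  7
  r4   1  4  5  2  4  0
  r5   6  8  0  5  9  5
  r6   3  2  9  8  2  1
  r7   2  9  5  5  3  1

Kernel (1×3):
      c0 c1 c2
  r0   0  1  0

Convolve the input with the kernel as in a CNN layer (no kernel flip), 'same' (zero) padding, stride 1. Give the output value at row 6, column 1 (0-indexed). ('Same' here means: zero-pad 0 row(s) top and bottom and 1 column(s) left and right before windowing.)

2

The receptive field on the zero-padded input at this output position is [3 2 9]. Elementwise product with the kernel and sum: 2·1.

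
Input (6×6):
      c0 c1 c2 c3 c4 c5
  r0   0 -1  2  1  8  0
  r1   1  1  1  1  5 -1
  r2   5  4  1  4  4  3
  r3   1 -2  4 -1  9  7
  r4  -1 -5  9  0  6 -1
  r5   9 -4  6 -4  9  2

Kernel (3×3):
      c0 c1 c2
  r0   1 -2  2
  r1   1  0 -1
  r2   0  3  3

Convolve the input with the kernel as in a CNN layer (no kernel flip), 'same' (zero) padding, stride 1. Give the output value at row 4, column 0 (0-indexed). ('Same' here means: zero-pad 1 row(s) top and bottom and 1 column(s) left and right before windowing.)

14

The receptive field on the zero-padded input at this output position is [0 1 -2 / 0 -1 -5 / 0 9 -4]. Elementwise product with the kernel and sum: 0·1 + 1·-2 + -2·2 + 0·1 + -5·-1 + 9·3 + -4·3.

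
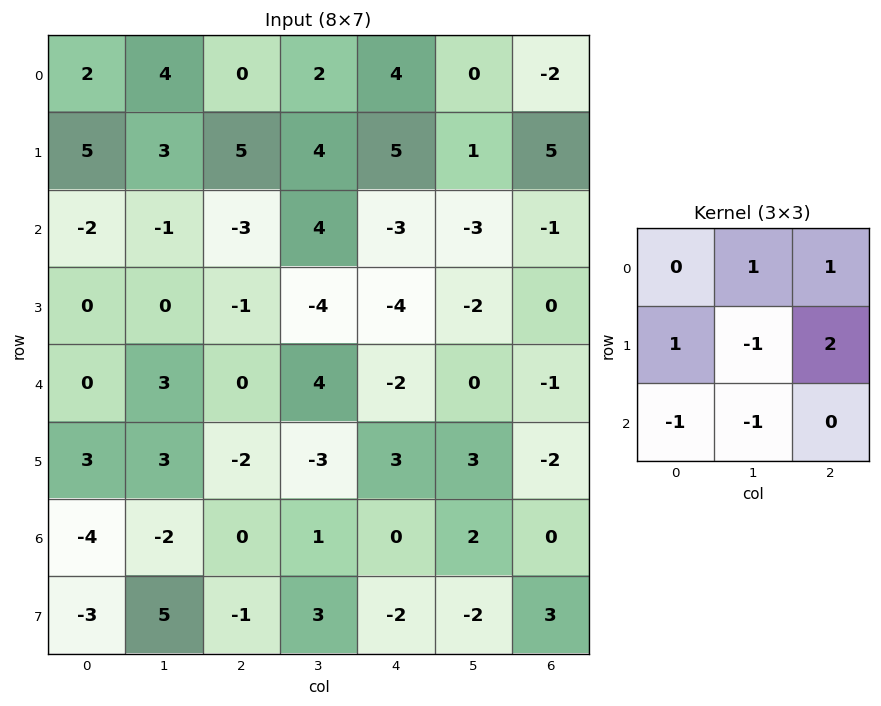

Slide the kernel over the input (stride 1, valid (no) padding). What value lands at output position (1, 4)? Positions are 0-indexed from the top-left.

10

The receptive field on the input at this output position is [5 1 5 / -3 -3 -1 / -4 -2 0]. Elementwise product with the kernel and sum: 1·1 + 5·1 + -3·1 + -3·-1 + -1·2 + -4·-1 + -2·-1.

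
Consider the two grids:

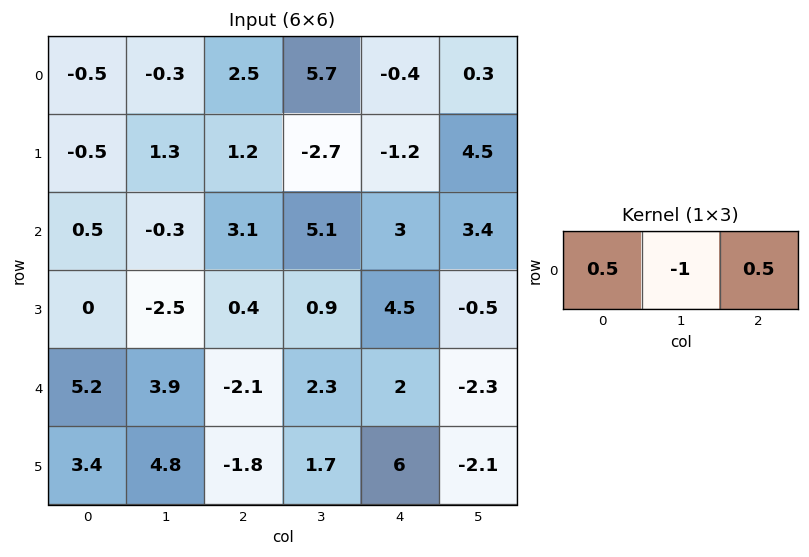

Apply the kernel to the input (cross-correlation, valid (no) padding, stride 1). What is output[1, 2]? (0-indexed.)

2.7

The receptive field on the input at this output position is [1.2 -2.7 -1.2]. Elementwise product with the kernel and sum: 1.2·0.5 + -2.7·-1 + -1.2·0.5.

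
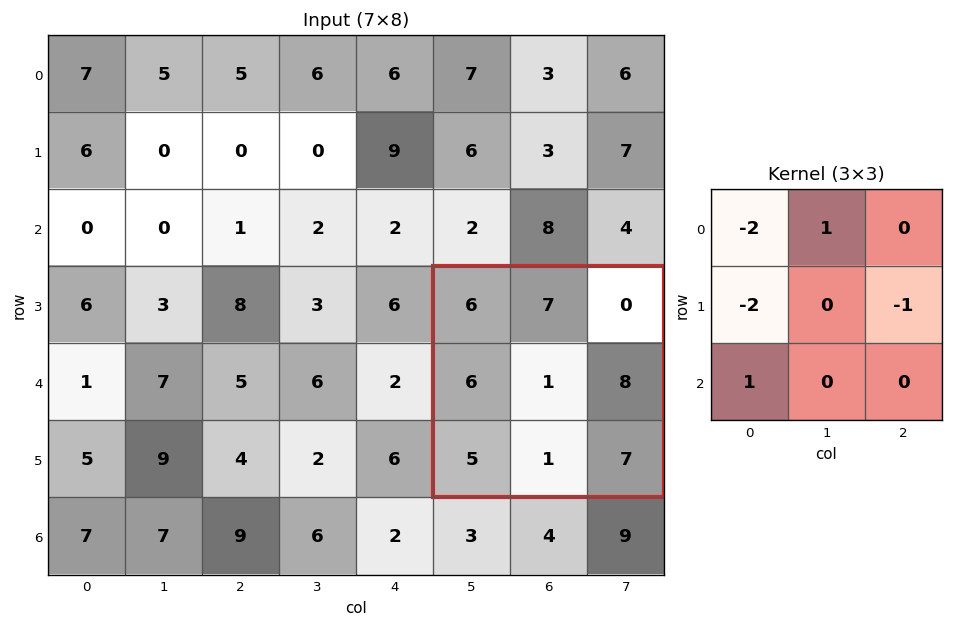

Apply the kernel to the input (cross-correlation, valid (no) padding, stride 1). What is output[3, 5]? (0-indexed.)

The receptive field on the input at this output position is [6 7 0 / 6 1 8 / 5 1 7]. Elementwise product with the kernel and sum: 6·-2 + 7·1 + 6·-2 + 8·-1 + 5·1.

-20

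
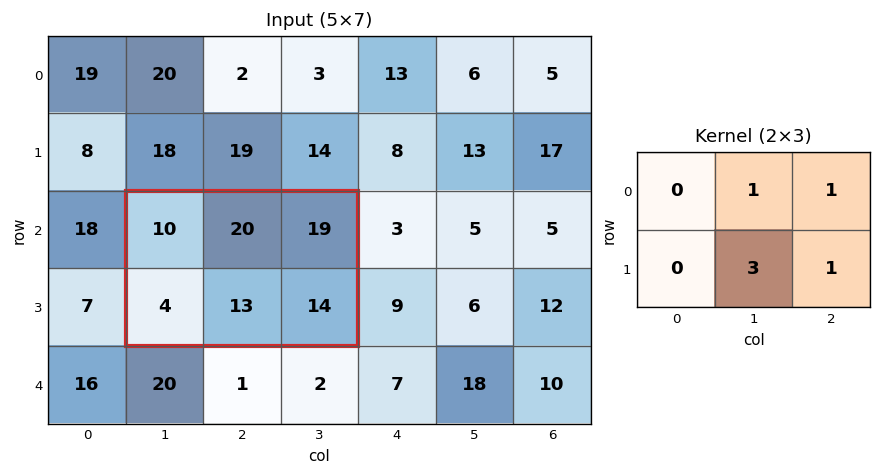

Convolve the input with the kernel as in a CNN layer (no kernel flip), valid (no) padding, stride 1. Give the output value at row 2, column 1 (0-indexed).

92

The receptive field on the input at this output position is [10 20 19 / 4 13 14]. Elementwise product with the kernel and sum: 20·1 + 19·1 + 13·3 + 14·1.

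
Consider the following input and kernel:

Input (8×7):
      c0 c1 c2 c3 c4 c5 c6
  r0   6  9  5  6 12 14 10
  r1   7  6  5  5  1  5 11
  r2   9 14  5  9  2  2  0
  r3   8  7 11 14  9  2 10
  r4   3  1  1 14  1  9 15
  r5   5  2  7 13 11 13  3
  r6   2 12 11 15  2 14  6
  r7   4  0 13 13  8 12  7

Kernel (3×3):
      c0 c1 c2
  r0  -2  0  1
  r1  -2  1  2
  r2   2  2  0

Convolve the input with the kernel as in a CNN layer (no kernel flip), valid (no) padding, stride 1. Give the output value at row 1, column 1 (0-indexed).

The receptive field on the input at this output position is [6 5 5 / 14 5 9 / 7 11 14]. Elementwise product with the kernel and sum: 6·-2 + 5·1 + 14·-2 + 5·1 + 9·2 + 7·2 + 11·2.

24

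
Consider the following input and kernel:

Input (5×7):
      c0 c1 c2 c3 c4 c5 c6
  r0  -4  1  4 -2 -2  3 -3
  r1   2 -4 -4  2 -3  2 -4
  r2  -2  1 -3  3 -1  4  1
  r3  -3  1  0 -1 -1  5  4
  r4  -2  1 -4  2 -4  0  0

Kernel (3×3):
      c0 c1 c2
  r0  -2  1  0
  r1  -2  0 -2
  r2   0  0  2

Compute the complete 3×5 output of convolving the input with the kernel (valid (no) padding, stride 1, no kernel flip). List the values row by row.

7 12 2 2 23
2 -6 16 -11 16
3 -1 3 -15 0

Output[0,0]: The receptive field on the input at this output position is [-4 1 4 / 2 -4 -4 / -2 1 -3]. Elementwise product with the kernel and sum: -4·-2 + 1·1 + 2·-2 + -4·-2 + -3·2.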